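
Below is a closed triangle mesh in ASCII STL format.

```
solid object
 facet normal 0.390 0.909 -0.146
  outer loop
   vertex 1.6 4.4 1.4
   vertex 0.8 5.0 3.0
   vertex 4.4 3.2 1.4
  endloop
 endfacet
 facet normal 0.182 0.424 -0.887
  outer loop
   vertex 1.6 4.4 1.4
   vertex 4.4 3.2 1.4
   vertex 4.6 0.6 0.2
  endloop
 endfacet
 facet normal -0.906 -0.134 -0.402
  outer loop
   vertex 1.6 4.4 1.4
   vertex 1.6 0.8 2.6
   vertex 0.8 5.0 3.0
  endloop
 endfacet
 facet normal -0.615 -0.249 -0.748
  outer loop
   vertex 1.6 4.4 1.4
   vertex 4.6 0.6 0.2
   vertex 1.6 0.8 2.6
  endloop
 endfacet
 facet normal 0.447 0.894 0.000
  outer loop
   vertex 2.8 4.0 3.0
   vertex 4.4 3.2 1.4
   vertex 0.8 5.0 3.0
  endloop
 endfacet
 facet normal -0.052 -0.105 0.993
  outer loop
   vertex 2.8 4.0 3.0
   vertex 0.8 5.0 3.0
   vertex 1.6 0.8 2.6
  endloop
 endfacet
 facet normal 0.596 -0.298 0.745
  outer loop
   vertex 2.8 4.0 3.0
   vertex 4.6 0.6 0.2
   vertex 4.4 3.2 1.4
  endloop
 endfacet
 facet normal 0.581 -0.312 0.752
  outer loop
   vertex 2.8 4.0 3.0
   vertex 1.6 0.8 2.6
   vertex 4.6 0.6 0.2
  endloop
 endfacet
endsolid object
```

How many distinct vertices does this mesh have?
6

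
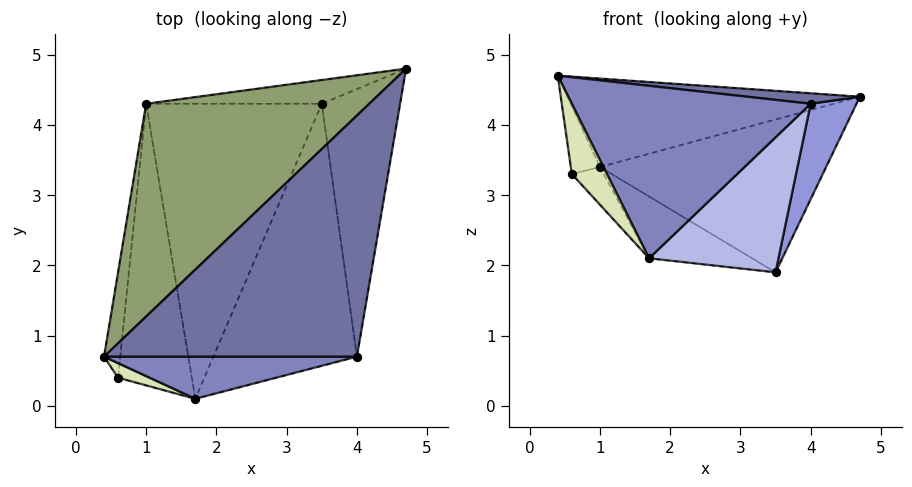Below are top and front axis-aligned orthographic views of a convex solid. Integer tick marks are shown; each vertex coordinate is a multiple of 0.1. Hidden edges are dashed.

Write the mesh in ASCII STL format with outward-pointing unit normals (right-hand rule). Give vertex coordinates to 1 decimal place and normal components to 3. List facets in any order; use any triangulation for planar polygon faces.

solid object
 facet normal 0.110 -0.043 0.993
  outer loop
   vertex 4.0 0.7 4.3
   vertex 4.7 4.8 4.4
   vertex 0.4 0.7 4.7
  endloop
 endfacet
 facet normal 0.026 -0.971 0.237
  outer loop
   vertex 4.0 0.7 4.3
   vertex 0.4 0.7 4.7
   vertex 1.7 0.1 2.1
  endloop
 endfacet
 facet normal 0.903 -0.144 -0.405
  outer loop
   vertex 4.0 0.7 4.3
   vertex 3.5 4.3 1.9
   vertex 4.7 4.8 4.4
  endloop
 endfacet
 facet normal 0.696 -0.329 -0.638
  outer loop
   vertex 4.0 0.7 4.3
   vertex 1.7 0.1 2.1
   vertex 3.5 4.3 1.9
  endloop
 endfacet
 facet normal -0.289 0.367 0.884
  outer loop
   vertex 1.0 4.3 3.4
   vertex 0.4 0.7 4.7
   vertex 4.7 4.8 4.4
  endloop
 endfacet
 facet normal -0.092 0.984 -0.153
  outer loop
   vertex 1.0 4.3 3.4
   vertex 4.7 4.8 4.4
   vertex 3.5 4.3 1.9
  endloop
 endfacet
 facet normal -0.506 0.177 -0.844
  outer loop
   vertex 1.0 4.3 3.4
   vertex 3.5 4.3 1.9
   vertex 1.7 0.1 2.1
  endloop
 endfacet
 facet normal -0.045 -0.978 0.203
  outer loop
   vertex 0.6 0.4 3.3
   vertex 1.7 0.1 2.1
   vertex 0.4 0.7 4.7
  endloop
 endfacet
 facet normal -0.981 0.105 -0.163
  outer loop
   vertex 0.6 0.4 3.3
   vertex 0.4 0.7 4.7
   vertex 1.0 4.3 3.4
  endloop
 endfacet
 facet normal -0.723 0.092 -0.685
  outer loop
   vertex 0.6 0.4 3.3
   vertex 1.0 4.3 3.4
   vertex 1.7 0.1 2.1
  endloop
 endfacet
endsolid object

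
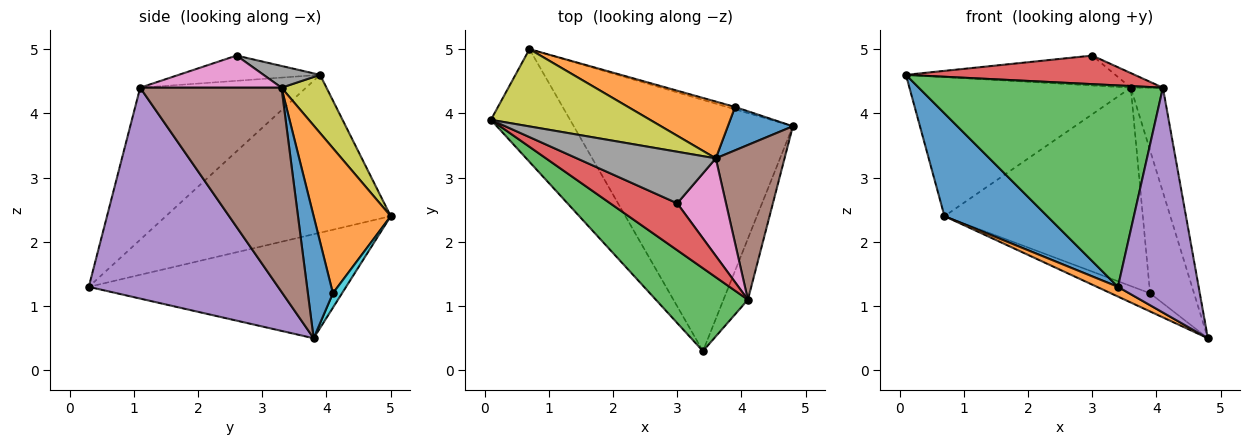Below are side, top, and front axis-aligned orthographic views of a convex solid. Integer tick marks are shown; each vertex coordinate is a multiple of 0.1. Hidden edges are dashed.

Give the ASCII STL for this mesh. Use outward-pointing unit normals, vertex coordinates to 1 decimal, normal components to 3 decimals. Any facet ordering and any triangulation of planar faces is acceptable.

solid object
 facet normal -0.828 -0.378 -0.415
  outer loop
   vertex 0.7 5.0 2.4
   vertex 3.4 0.3 1.3
   vertex 0.1 3.9 4.6
  endloop
 endfacet
 facet normal -0.429 -0.035 -0.903
  outer loop
   vertex 0.7 5.0 2.4
   vertex 4.8 3.8 0.5
   vertex 3.4 0.3 1.3
  endloop
 endfacet
 facet normal -0.532 -0.783 0.322
  outer loop
   vertex 4.1 1.1 4.4
   vertex 0.1 3.9 4.6
   vertex 3.4 0.3 1.3
  endloop
 endfacet
 facet normal -0.306 -0.496 0.813
  outer loop
   vertex 4.1 1.1 4.4
   vertex 3.0 2.6 4.9
   vertex 0.1 3.9 4.6
  endloop
 endfacet
 facet normal 0.915 -0.390 -0.106
  outer loop
   vertex 4.1 1.1 4.4
   vertex 3.4 0.3 1.3
   vertex 4.8 3.8 0.5
  endloop
 endfacet
 facet normal 0.926 0.211 0.312
  outer loop
   vertex 3.6 3.3 4.4
   vertex 4.1 1.1 4.4
   vertex 4.8 3.8 0.5
  endloop
 endfacet
 facet normal 0.546 0.124 0.829
  outer loop
   vertex 3.6 3.3 4.4
   vertex 3.0 2.6 4.9
   vertex 4.1 1.1 4.4
  endloop
 endfacet
 facet normal 0.134 0.497 0.857
  outer loop
   vertex 3.6 3.3 4.4
   vertex 0.1 3.9 4.6
   vertex 3.0 2.6 4.9
  endloop
 endfacet
 facet normal 0.175 0.861 0.478
  outer loop
   vertex 3.6 3.3 4.4
   vertex 0.7 5.0 2.4
   vertex 0.1 3.9 4.6
  endloop
 endfacet
 facet normal 0.225 0.966 -0.125
  outer loop
   vertex 3.9 4.1 1.2
   vertex 4.8 3.8 0.5
   vertex 0.7 5.0 2.4
  endloop
 endfacet
 facet normal 0.478 0.840 0.255
  outer loop
   vertex 3.9 4.1 1.2
   vertex 3.6 3.3 4.4
   vertex 4.8 3.8 0.5
  endloop
 endfacet
 facet normal 0.350 0.901 0.258
  outer loop
   vertex 3.9 4.1 1.2
   vertex 0.7 5.0 2.4
   vertex 3.6 3.3 4.4
  endloop
 endfacet
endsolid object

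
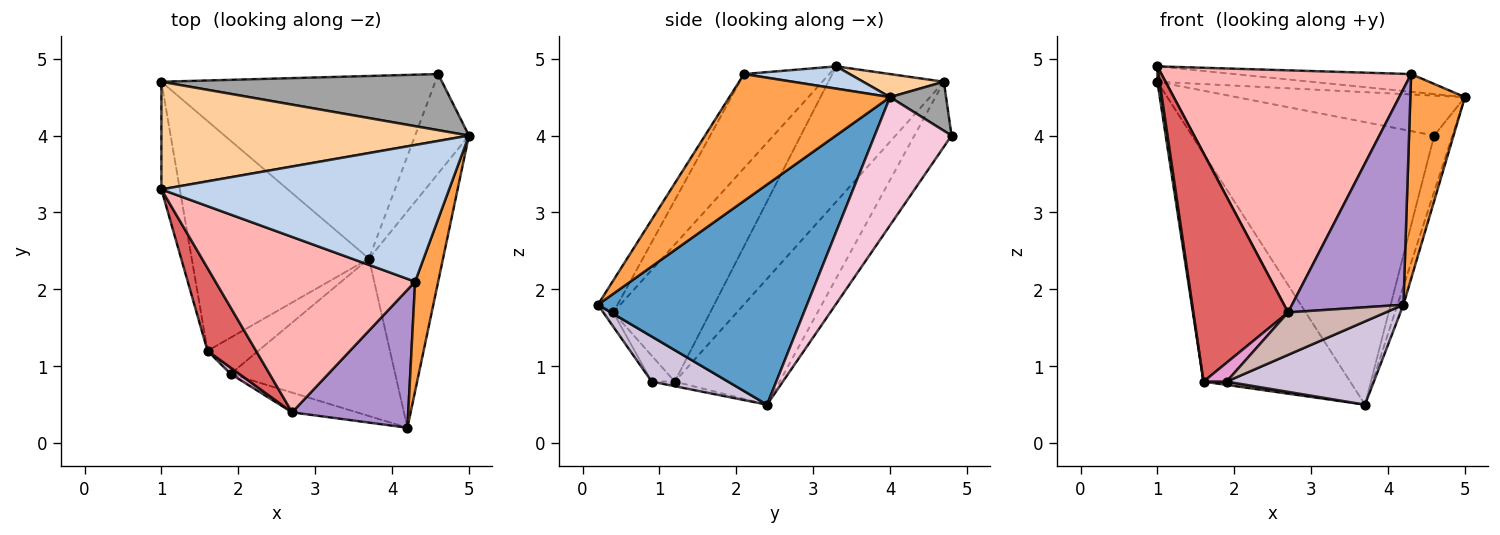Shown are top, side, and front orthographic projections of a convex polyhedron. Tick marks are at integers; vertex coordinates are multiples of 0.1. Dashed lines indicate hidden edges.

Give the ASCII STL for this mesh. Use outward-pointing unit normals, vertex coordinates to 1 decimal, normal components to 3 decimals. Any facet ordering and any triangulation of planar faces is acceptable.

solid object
 facet normal 0.947 0.027 -0.319
  outer loop
   vertex 3.7 2.4 0.5
   vertex 5.0 4.0 4.5
   vertex 4.2 0.2 1.8
  endloop
 endfacet
 facet normal 0.076 0.128 0.989
  outer loop
   vertex 4.3 2.1 4.8
   vertex 5.0 4.0 4.5
   vertex 1.0 3.3 4.9
  endloop
 endfacet
 facet normal 0.933 -0.317 0.170
  outer loop
   vertex 4.3 2.1 4.8
   vertex 4.2 0.2 1.8
   vertex 5.0 4.0 4.5
  endloop
 endfacet
 facet normal 0.074 0.141 0.987
  outer loop
   vertex 1.0 4.7 4.7
   vertex 1.0 3.3 4.9
   vertex 5.0 4.0 4.5
  endloop
 endfacet
 facet normal -0.991 -0.019 -0.135
  outer loop
   vertex 1.0 4.7 4.7
   vertex 1.6 1.2 0.8
   vertex 1.0 3.3 4.9
  endloop
 endfacet
 facet normal -0.450 0.629 -0.634
  outer loop
   vertex 1.0 4.7 4.7
   vertex 3.7 2.4 0.5
   vertex 1.6 1.2 0.8
  endloop
 endfacet
 facet normal -0.693 -0.677 0.245
  outer loop
   vertex 2.7 0.4 1.7
   vertex 1.0 3.3 4.9
   vertex 1.6 1.2 0.8
  endloop
 endfacet
 facet normal -0.267 -0.780 0.566
  outer loop
   vertex 2.7 0.4 1.7
   vertex 4.3 2.1 4.8
   vertex 1.0 3.3 4.9
  endloop
 endfacet
 facet normal -0.147 -0.833 0.533
  outer loop
   vertex 2.7 0.4 1.7
   vertex 4.2 0.2 1.8
   vertex 4.3 2.1 4.8
  endloop
 endfacet
 facet normal 0.235 -0.454 -0.859
  outer loop
   vertex 1.9 0.9 0.8
   vertex 3.7 2.4 0.5
   vertex 4.2 0.2 1.8
  endloop
 endfacet
 facet normal -0.090 -0.090 -0.992
  outer loop
   vertex 1.9 0.9 0.8
   vertex 1.6 1.2 0.8
   vertex 3.7 2.4 0.5
  endloop
 endfacet
 facet normal -0.092 -0.903 -0.420
  outer loop
   vertex 1.9 0.9 0.8
   vertex 4.2 0.2 1.8
   vertex 2.7 0.4 1.7
  endloop
 endfacet
 facet normal -0.688 -0.688 0.229
  outer loop
   vertex 1.9 0.9 0.8
   vertex 2.7 0.4 1.7
   vertex 1.6 1.2 0.8
  endloop
 endfacet
 facet normal 0.901 0.214 -0.378
  outer loop
   vertex 4.6 4.8 4.0
   vertex 5.0 4.0 4.5
   vertex 3.7 2.4 0.5
  endloop
 endfacet
 facet normal 0.141 0.574 0.806
  outer loop
   vertex 4.6 4.8 4.0
   vertex 1.0 4.7 4.7
   vertex 5.0 4.0 4.5
  endloop
 endfacet
 facet normal -0.128 0.833 -0.538
  outer loop
   vertex 4.6 4.8 4.0
   vertex 3.7 2.4 0.5
   vertex 1.0 4.7 4.7
  endloop
 endfacet
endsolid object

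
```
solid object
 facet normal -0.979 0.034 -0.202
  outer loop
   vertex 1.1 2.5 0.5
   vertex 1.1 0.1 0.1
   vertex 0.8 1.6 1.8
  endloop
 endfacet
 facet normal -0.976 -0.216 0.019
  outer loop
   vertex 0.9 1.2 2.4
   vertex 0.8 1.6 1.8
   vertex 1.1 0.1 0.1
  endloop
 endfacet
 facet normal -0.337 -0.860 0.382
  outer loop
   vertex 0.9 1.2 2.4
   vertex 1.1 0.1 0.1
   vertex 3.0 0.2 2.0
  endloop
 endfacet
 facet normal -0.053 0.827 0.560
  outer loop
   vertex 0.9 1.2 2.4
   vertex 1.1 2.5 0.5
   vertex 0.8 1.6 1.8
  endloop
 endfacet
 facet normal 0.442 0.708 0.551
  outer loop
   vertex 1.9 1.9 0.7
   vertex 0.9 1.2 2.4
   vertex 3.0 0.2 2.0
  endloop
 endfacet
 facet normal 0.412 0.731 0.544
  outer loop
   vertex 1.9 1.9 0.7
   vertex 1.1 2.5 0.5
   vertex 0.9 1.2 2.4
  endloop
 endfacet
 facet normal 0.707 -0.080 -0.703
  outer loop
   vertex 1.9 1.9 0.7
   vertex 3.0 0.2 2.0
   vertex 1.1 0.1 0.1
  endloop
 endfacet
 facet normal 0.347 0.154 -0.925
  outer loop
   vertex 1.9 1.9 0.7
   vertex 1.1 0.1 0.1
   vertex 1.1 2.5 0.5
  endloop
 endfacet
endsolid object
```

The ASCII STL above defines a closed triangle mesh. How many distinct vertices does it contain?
6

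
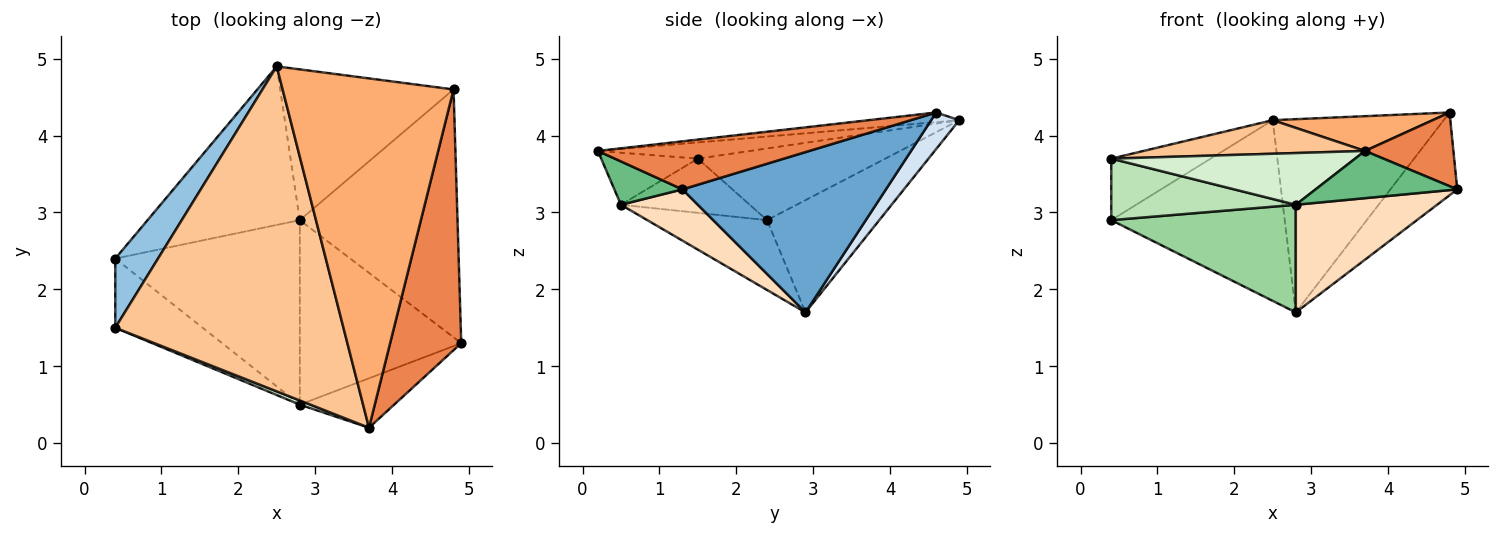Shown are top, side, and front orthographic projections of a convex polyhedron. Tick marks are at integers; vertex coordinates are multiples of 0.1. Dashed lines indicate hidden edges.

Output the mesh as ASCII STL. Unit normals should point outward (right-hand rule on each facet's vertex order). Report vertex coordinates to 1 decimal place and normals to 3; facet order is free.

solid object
 facet normal 0.694 0.228 -0.683
  outer loop
   vertex 2.8 2.9 1.7
   vertex 4.8 4.6 4.3
   vertex 4.9 1.3 3.3
  endloop
 endfacet
 facet normal -0.782 0.414 0.466
  outer loop
   vertex 2.5 4.9 4.2
   vertex 0.4 2.4 2.9
   vertex 0.4 1.5 3.7
  endloop
 endfacet
 facet normal -0.437 0.676 -0.593
  outer loop
   vertex 2.5 4.9 4.2
   vertex 2.8 2.9 1.7
   vertex 0.4 2.4 2.9
  endloop
 endfacet
 facet normal 0.129 0.782 -0.610
  outer loop
   vertex 2.5 4.9 4.2
   vertex 4.8 4.6 4.3
   vertex 2.8 2.9 1.7
  endloop
 endfacet
 facet normal 0.545 -0.228 0.807
  outer loop
   vertex 3.7 0.2 3.8
   vertex 4.9 1.3 3.3
   vertex 4.8 4.6 4.3
  endloop
 endfacet
 facet normal -0.056 -0.099 0.994
  outer loop
   vertex 3.7 0.2 3.8
   vertex 4.8 4.6 4.3
   vertex 2.5 4.9 4.2
  endloop
 endfacet
 facet normal -0.070 -0.102 0.992
  outer loop
   vertex 3.7 0.2 3.8
   vertex 2.5 4.9 4.2
   vertex 0.4 1.5 3.7
  endloop
 endfacet
 facet normal 0.264 -0.486 -0.833
  outer loop
   vertex 2.8 0.5 3.1
   vertex 2.8 2.9 1.7
   vertex 4.9 1.3 3.3
  endloop
 endfacet
 facet normal 0.315 -0.656 -0.686
  outer loop
   vertex 2.8 0.5 3.1
   vertex 4.9 1.3 3.3
   vertex 3.7 0.2 3.8
  endloop
 endfacet
 facet normal -0.311 -0.479 -0.821
  outer loop
   vertex 2.8 0.5 3.1
   vertex 0.4 2.4 2.9
   vertex 2.8 2.9 1.7
  endloop
 endfacet
 facet normal -0.421 -0.603 -0.678
  outer loop
   vertex 2.8 0.5 3.1
   vertex 0.4 1.5 3.7
   vertex 0.4 2.4 2.9
  endloop
 endfacet
 facet normal -0.367 -0.927 0.075
  outer loop
   vertex 2.8 0.5 3.1
   vertex 3.7 0.2 3.8
   vertex 0.4 1.5 3.7
  endloop
 endfacet
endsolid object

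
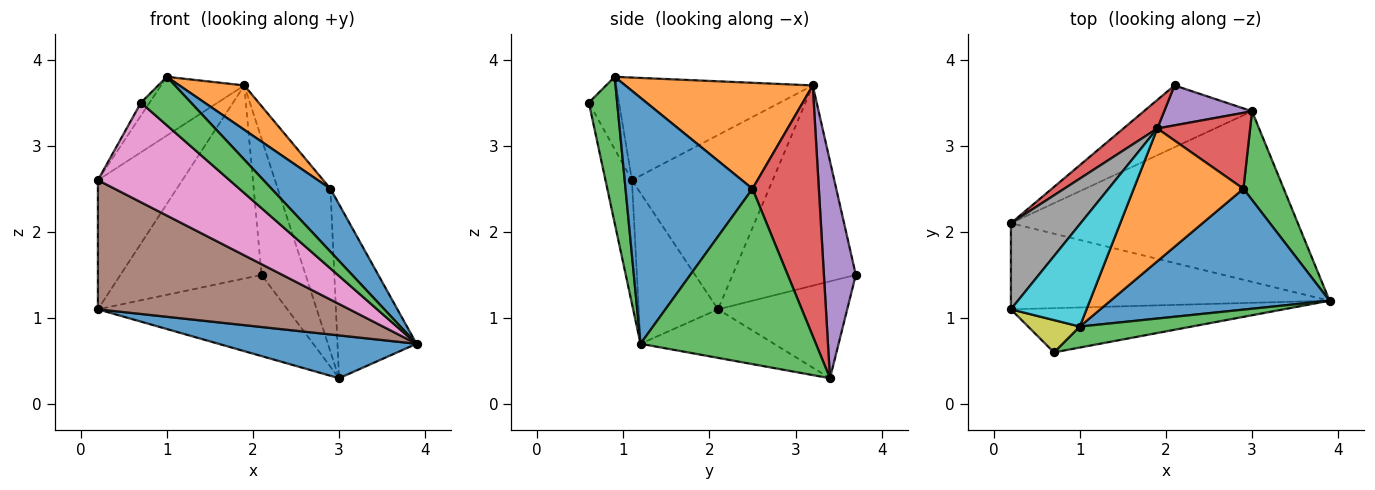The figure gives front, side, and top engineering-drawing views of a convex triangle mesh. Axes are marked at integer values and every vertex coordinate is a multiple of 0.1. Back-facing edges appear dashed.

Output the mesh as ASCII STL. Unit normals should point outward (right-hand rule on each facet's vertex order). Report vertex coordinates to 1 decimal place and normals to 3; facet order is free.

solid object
 facet normal -0.162 -0.240 -0.957
  outer loop
   vertex 3.0 3.4 0.3
   vertex 3.9 1.2 0.7
   vertex 0.2 2.1 1.1
  endloop
 endfacet
 facet normal -0.477 0.699 -0.532
  outer loop
   vertex 3.0 3.4 0.3
   vertex 0.2 2.1 1.1
   vertex 2.1 3.7 1.5
  endloop
 endfacet
 facet normal 0.461 -0.814 0.353
  outer loop
   vertex 0.7 0.6 3.5
   vertex 3.9 1.2 0.7
   vertex 1.0 0.9 3.8
  endloop
 endfacet
 facet normal -0.654 0.749 0.111
  outer loop
   vertex 1.9 3.2 3.7
   vertex 2.1 3.7 1.5
   vertex 0.2 2.1 1.1
  endloop
 endfacet
 facet normal 0.571 0.788 0.231
  outer loop
   vertex 1.9 3.2 3.7
   vertex 3.0 3.4 0.3
   vertex 2.1 3.7 1.5
  endloop
 endfacet
 facet normal -0.254 -0.805 -0.537
  outer loop
   vertex 0.2 1.1 2.6
   vertex 0.2 2.1 1.1
   vertex 3.9 1.2 0.7
  endloop
 endfacet
 facet normal -0.181 -0.899 -0.399
  outer loop
   vertex 0.2 1.1 2.6
   vertex 3.9 1.2 0.7
   vertex 0.7 0.6 3.5
  endloop
 endfacet
 facet normal -0.811 0.487 0.324
  outer loop
   vertex 0.2 1.1 2.6
   vertex 1.9 3.2 3.7
   vertex 0.2 2.1 1.1
  endloop
 endfacet
 facet normal -0.793 0.226 0.566
  outer loop
   vertex 0.2 1.1 2.6
   vertex 0.7 0.6 3.5
   vertex 1.0 0.9 3.8
  endloop
 endfacet
 facet normal -0.762 0.323 0.562
  outer loop
   vertex 0.2 1.1 2.6
   vertex 1.0 0.9 3.8
   vertex 1.9 3.2 3.7
  endloop
 endfacet
 facet normal 0.706 -0.327 0.628
  outer loop
   vertex 2.9 2.5 2.5
   vertex 1.0 0.9 3.8
   vertex 3.9 1.2 0.7
  endloop
 endfacet
 facet normal 0.675 -0.234 0.699
  outer loop
   vertex 2.9 2.5 2.5
   vertex 1.9 3.2 3.7
   vertex 1.0 0.9 3.8
  endloop
 endfacet
 facet normal 0.892 0.402 0.205
  outer loop
   vertex 2.9 2.5 2.5
   vertex 3.9 1.2 0.7
   vertex 3.0 3.4 0.3
  endloop
 endfacet
 facet normal 0.752 0.597 0.278
  outer loop
   vertex 2.9 2.5 2.5
   vertex 3.0 3.4 0.3
   vertex 1.9 3.2 3.7
  endloop
 endfacet
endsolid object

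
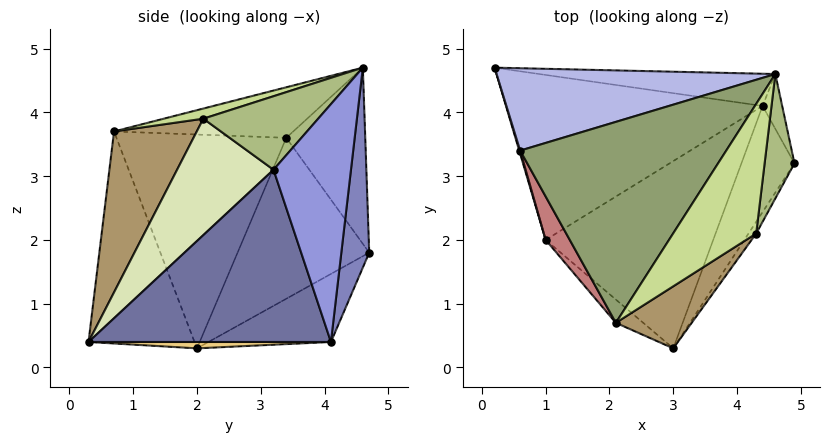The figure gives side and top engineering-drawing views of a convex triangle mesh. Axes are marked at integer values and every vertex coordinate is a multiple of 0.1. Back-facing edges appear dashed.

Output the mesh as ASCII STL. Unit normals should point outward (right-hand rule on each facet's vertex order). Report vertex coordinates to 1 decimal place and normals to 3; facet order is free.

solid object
 facet normal 0.901 -0.332 -0.278
  outer loop
   vertex 4.4 4.1 0.4
   vertex 4.9 3.2 3.1
   vertex 3.0 0.3 0.4
  endloop
 endfacet
 facet normal 0.101 0.988 -0.120
  outer loop
   vertex 4.4 4.1 0.4
   vertex 0.2 4.7 1.8
   vertex 4.6 4.6 4.7
  endloop
 endfacet
 facet normal 0.953 0.294 -0.078
  outer loop
   vertex 4.4 4.1 0.4
   vertex 4.6 4.6 4.7
   vertex 4.9 3.2 3.1
  endloop
 endfacet
 facet normal -0.377 0.709 0.596
  outer loop
   vertex 0.6 3.4 3.6
   vertex 4.6 4.6 4.7
   vertex 0.2 4.7 1.8
  endloop
 endfacet
 facet normal -0.237 -0.096 0.967
  outer loop
   vertex 0.6 3.4 3.6
   vertex 2.1 0.7 3.7
   vertex 4.6 4.6 4.7
  endloop
 endfacet
 facet normal 0.903 -0.226 0.367
  outer loop
   vertex 4.3 2.1 3.9
   vertex 4.9 3.2 3.1
   vertex 4.6 4.6 4.7
  endloop
 endfacet
 facet normal 0.115 -0.315 0.942
  outer loop
   vertex 4.3 2.1 3.9
   vertex 4.6 4.6 4.7
   vertex 2.1 0.7 3.7
  endloop
 endfacet
 facet normal 0.859 -0.510 -0.057
  outer loop
   vertex 4.3 2.1 3.9
   vertex 3.0 0.3 0.4
   vertex 4.9 3.2 3.1
  endloop
 endfacet
 facet normal 0.506 -0.829 0.238
  outer loop
   vertex 4.3 2.1 3.9
   vertex 2.1 0.7 3.7
   vertex 3.0 0.3 0.4
  endloop
 endfacet
 facet normal -0.233 0.419 -0.878
  outer loop
   vertex 1.0 2.0 0.3
   vertex 0.2 4.7 1.8
   vertex 4.4 4.1 0.4
  endloop
 endfacet
 facet normal 0.038 -0.014 -0.999
  outer loop
   vertex 1.0 2.0 0.3
   vertex 4.4 4.1 0.4
   vertex 3.0 0.3 0.4
  endloop
 endfacet
 facet normal -0.643 -0.761 -0.083
  outer loop
   vertex 1.0 2.0 0.3
   vertex 3.0 0.3 0.4
   vertex 2.1 0.7 3.7
  endloop
 endfacet
 facet normal -0.958 -0.287 0.006
  outer loop
   vertex 1.0 2.0 0.3
   vertex 0.6 3.4 3.6
   vertex 0.2 4.7 1.8
  endloop
 endfacet
 facet normal -0.871 -0.481 0.098
  outer loop
   vertex 1.0 2.0 0.3
   vertex 2.1 0.7 3.7
   vertex 0.6 3.4 3.6
  endloop
 endfacet
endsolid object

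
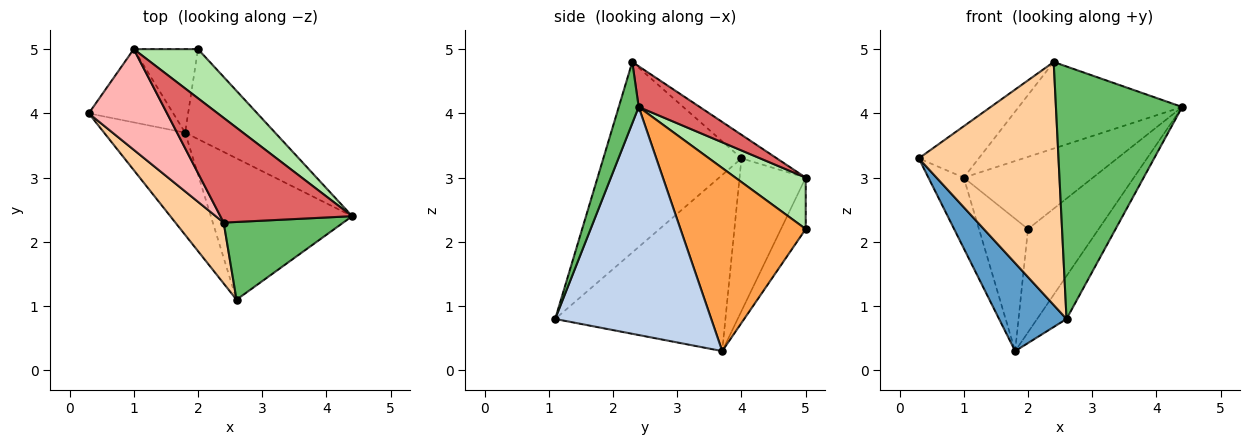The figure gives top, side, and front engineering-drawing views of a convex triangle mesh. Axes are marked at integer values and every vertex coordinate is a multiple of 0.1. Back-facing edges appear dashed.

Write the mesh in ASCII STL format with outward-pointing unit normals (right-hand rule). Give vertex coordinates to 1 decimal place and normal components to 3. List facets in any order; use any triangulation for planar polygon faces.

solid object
 facet normal -0.855 -0.339 -0.393
  outer loop
   vertex 1.8 3.7 0.3
   vertex 2.6 1.1 0.8
   vertex 0.3 4.0 3.3
  endloop
 endfacet
 facet normal 0.839 0.158 -0.520
  outer loop
   vertex 1.8 3.7 0.3
   vertex 4.4 2.4 4.1
   vertex 2.6 1.1 0.8
  endloop
 endfacet
 facet normal 0.801 0.452 -0.393
  outer loop
   vertex 2.0 5.0 2.2
   vertex 4.4 2.4 4.1
   vertex 1.8 3.7 0.3
  endloop
 endfacet
 facet normal -0.692 -0.700 0.175
  outer loop
   vertex 2.4 2.3 4.8
   vertex 0.3 4.0 3.3
   vertex 2.6 1.1 0.8
  endloop
 endfacet
 facet normal 0.149 -0.945 0.291
  outer loop
   vertex 2.4 2.3 4.8
   vertex 2.6 1.1 0.8
   vertex 4.4 2.4 4.1
  endloop
 endfacet
 facet normal 0.410 0.754 0.513
  outer loop
   vertex 1.0 5.0 3.0
   vertex 4.4 2.4 4.1
   vertex 2.0 5.0 2.2
  endloop
 endfacet
 facet normal 0.231 0.620 0.750
  outer loop
   vertex 1.0 5.0 3.0
   vertex 2.4 2.3 4.8
   vertex 4.4 2.4 4.1
  endloop
 endfacet
 facet normal -0.259 0.439 0.860
  outer loop
   vertex 1.0 5.0 3.0
   vertex 0.3 4.0 3.3
   vertex 2.4 2.3 4.8
  endloop
 endfacet
 facet normal -0.793 0.423 -0.439
  outer loop
   vertex 1.0 5.0 3.0
   vertex 1.8 3.7 0.3
   vertex 0.3 4.0 3.3
  endloop
 endfacet
 facet normal -0.393 0.778 -0.491
  outer loop
   vertex 1.0 5.0 3.0
   vertex 2.0 5.0 2.2
   vertex 1.8 3.7 0.3
  endloop
 endfacet
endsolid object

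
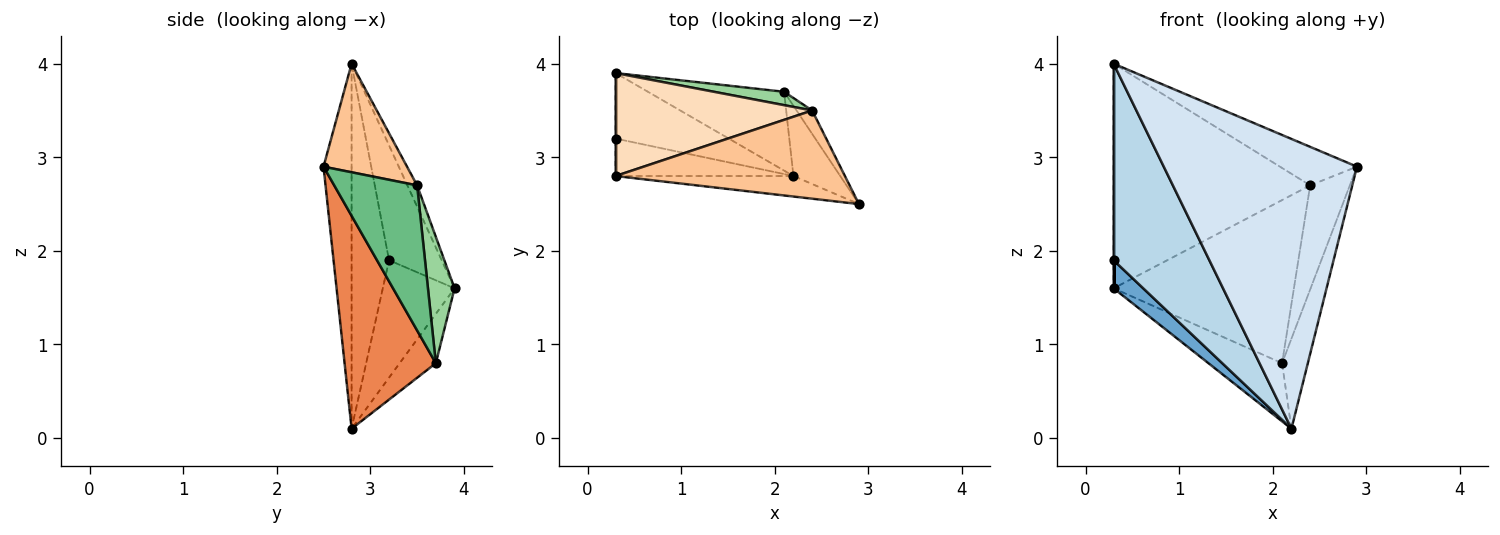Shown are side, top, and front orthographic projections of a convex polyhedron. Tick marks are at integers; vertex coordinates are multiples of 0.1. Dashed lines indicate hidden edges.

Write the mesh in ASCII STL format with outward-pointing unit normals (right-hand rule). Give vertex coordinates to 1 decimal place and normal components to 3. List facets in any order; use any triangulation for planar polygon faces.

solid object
 facet normal -0.690 -0.285 -0.665
  outer loop
   vertex 2.2 2.8 0.1
   vertex 0.3 3.2 1.9
   vertex 0.3 3.9 1.6
  endloop
 endfacet
 facet normal -1.000 0.000 0.000
  outer loop
   vertex 0.3 2.8 4.0
   vertex 0.3 3.9 1.6
   vertex 0.3 3.2 1.9
  endloop
 endfacet
 facet normal -0.359 -0.917 -0.175
  outer loop
   vertex 0.3 2.8 4.0
   vertex 0.3 3.2 1.9
   vertex 2.2 2.8 0.1
  endloop
 endfacet
 facet normal -0.143 -0.987 -0.070
  outer loop
   vertex 0.3 2.8 4.0
   vertex 2.2 2.8 0.1
   vertex 2.9 2.5 2.9
  endloop
 endfacet
 facet normal 0.942 0.266 -0.207
  outer loop
   vertex 2.1 3.7 0.8
   vertex 2.9 2.5 2.9
   vertex 2.2 2.8 0.1
  endloop
 endfacet
 facet normal -0.280 0.570 -0.773
  outer loop
   vertex 2.1 3.7 0.8
   vertex 2.2 2.8 0.1
   vertex 0.3 3.9 1.6
  endloop
 endfacet
 facet normal 0.398 0.367 0.841
  outer loop
   vertex 2.4 3.5 2.7
   vertex 0.3 2.8 4.0
   vertex 2.9 2.5 2.9
  endloop
 endfacet
 facet normal -0.045 0.908 0.416
  outer loop
   vertex 2.4 3.5 2.7
   vertex 0.3 3.9 1.6
   vertex 0.3 2.8 4.0
  endloop
 endfacet
 facet normal 0.898 0.430 -0.097
  outer loop
   vertex 2.4 3.5 2.7
   vertex 2.9 2.5 2.9
   vertex 2.1 3.7 0.8
  endloop
 endfacet
 facet normal 0.145 0.986 0.081
  outer loop
   vertex 2.4 3.5 2.7
   vertex 2.1 3.7 0.8
   vertex 0.3 3.9 1.6
  endloop
 endfacet
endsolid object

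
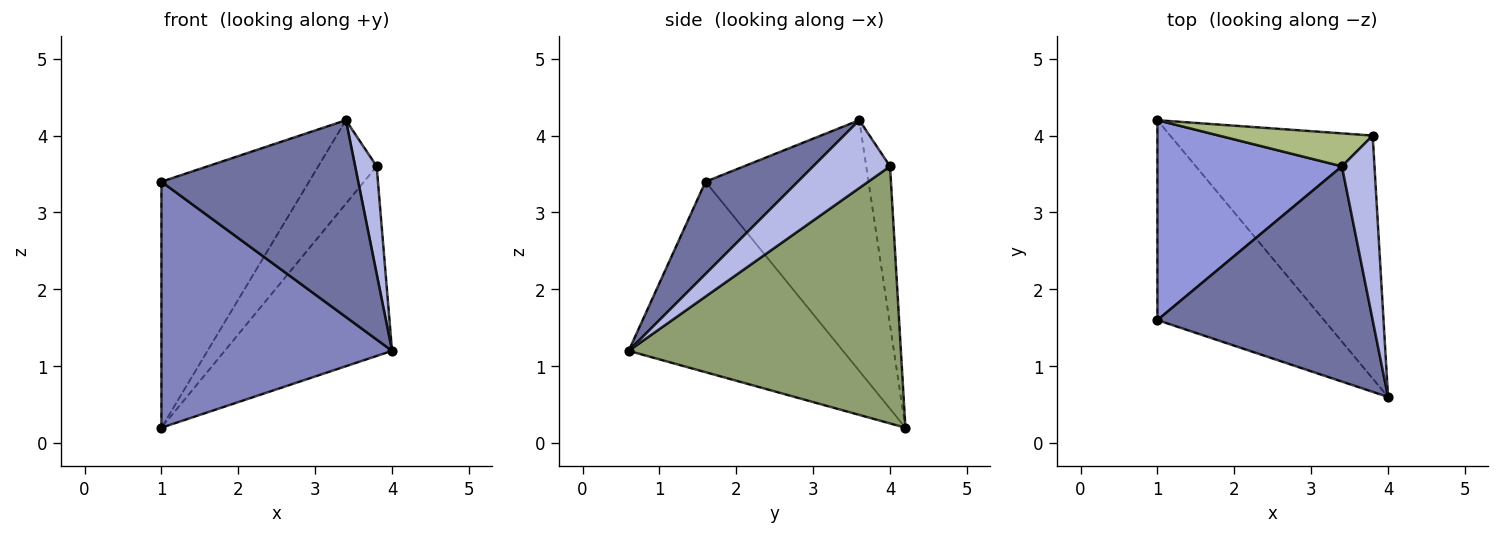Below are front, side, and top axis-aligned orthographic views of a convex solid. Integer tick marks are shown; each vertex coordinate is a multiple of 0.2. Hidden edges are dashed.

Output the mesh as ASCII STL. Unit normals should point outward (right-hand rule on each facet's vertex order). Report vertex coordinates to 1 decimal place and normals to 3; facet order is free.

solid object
 facet normal 0.302 -0.643 0.704
  outer loop
   vertex 3.4 3.6 4.2
   vertex 1.0 1.6 3.4
   vertex 4.0 0.6 1.2
  endloop
 endfacet
 facet normal -0.585 -0.630 -0.511
  outer loop
   vertex 1.0 4.2 0.2
   vertex 4.0 0.6 1.2
   vertex 1.0 1.6 3.4
  endloop
 endfacet
 facet normal -0.651 0.589 0.479
  outer loop
   vertex 1.0 4.2 0.2
   vertex 1.0 1.6 3.4
   vertex 3.4 3.6 4.2
  endloop
 endfacet
 facet normal 0.874 -0.245 0.420
  outer loop
   vertex 3.8 4.0 3.6
   vertex 3.4 3.6 4.2
   vertex 4.0 0.6 1.2
  endloop
 endfacet
 facet normal 0.708 0.435 -0.557
  outer loop
   vertex 3.8 4.0 3.6
   vertex 4.0 0.6 1.2
   vertex 1.0 4.2 0.2
  endloop
 endfacet
 facet normal -0.355 0.870 0.343
  outer loop
   vertex 3.8 4.0 3.6
   vertex 1.0 4.2 0.2
   vertex 3.4 3.6 4.2
  endloop
 endfacet
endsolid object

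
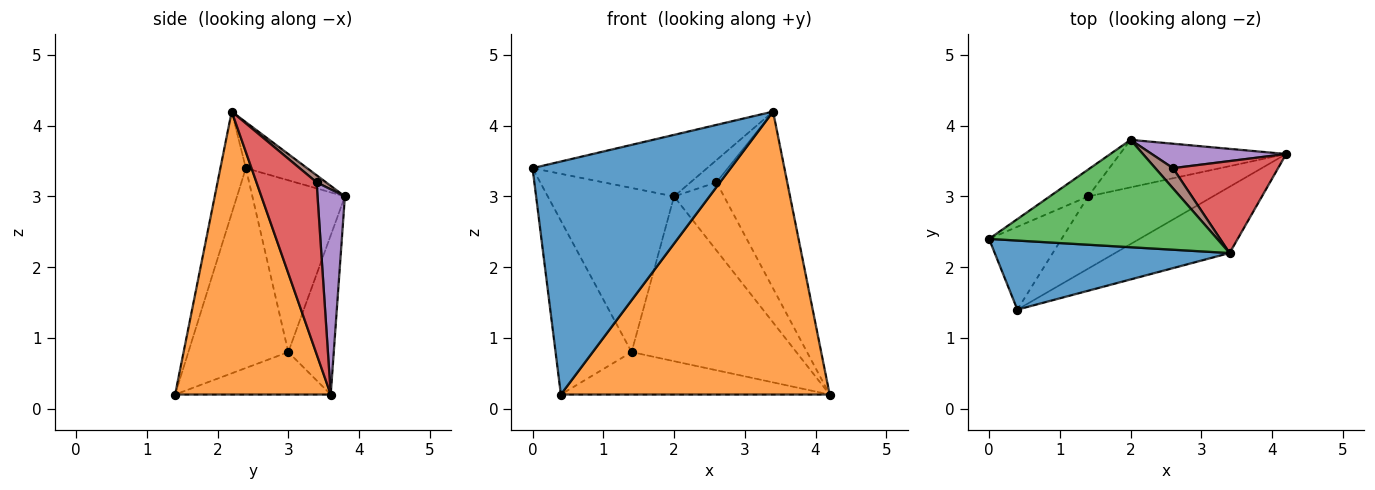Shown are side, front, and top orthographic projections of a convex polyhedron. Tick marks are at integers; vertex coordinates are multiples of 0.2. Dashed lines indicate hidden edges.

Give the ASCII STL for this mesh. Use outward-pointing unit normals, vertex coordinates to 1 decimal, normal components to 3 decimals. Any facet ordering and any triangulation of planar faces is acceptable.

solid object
 facet normal -0.122 -0.952 0.282
  outer loop
   vertex 0.4 1.4 0.2
   vertex 3.4 2.2 4.2
   vertex 0.0 2.4 3.4
  endloop
 endfacet
 facet normal 0.491 -0.848 -0.199
  outer loop
   vertex 0.4 1.4 0.2
   vertex 4.2 3.6 0.2
   vertex 3.4 2.2 4.2
  endloop
 endfacet
 facet normal -0.172 0.490 0.854
  outer loop
   vertex 2.0 3.8 3.0
   vertex 0.0 2.4 3.4
   vertex 3.4 2.2 4.2
  endloop
 endfacet
 facet normal 0.602 0.708 0.368
  outer loop
   vertex 2.6 3.4 3.2
   vertex 3.4 2.2 4.2
   vertex 4.2 3.6 0.2
  endloop
 endfacet
 facet normal 0.458 0.837 0.300
  outer loop
   vertex 2.6 3.4 3.2
   vertex 4.2 3.6 0.2
   vertex 2.0 3.8 3.0
  endloop
 endfacet
 facet normal 0.260 0.715 0.650
  outer loop
   vertex 2.6 3.4 3.2
   vertex 2.0 3.8 3.0
   vertex 3.4 2.2 4.2
  endloop
 endfacet
 facet normal -0.281 0.486 -0.827
  outer loop
   vertex 1.4 3.0 0.8
   vertex 4.2 3.6 0.2
   vertex 0.4 1.4 0.2
  endloop
 endfacet
 facet normal -0.256 0.929 -0.268
  outer loop
   vertex 1.4 3.0 0.8
   vertex 2.0 3.8 3.0
   vertex 4.2 3.6 0.2
  endloop
 endfacet
 facet normal -0.765 0.582 -0.277
  outer loop
   vertex 1.4 3.0 0.8
   vertex 0.4 1.4 0.2
   vertex 0.0 2.4 3.4
  endloop
 endfacet
 facet normal -0.586 0.800 -0.131
  outer loop
   vertex 1.4 3.0 0.8
   vertex 0.0 2.4 3.4
   vertex 2.0 3.8 3.0
  endloop
 endfacet
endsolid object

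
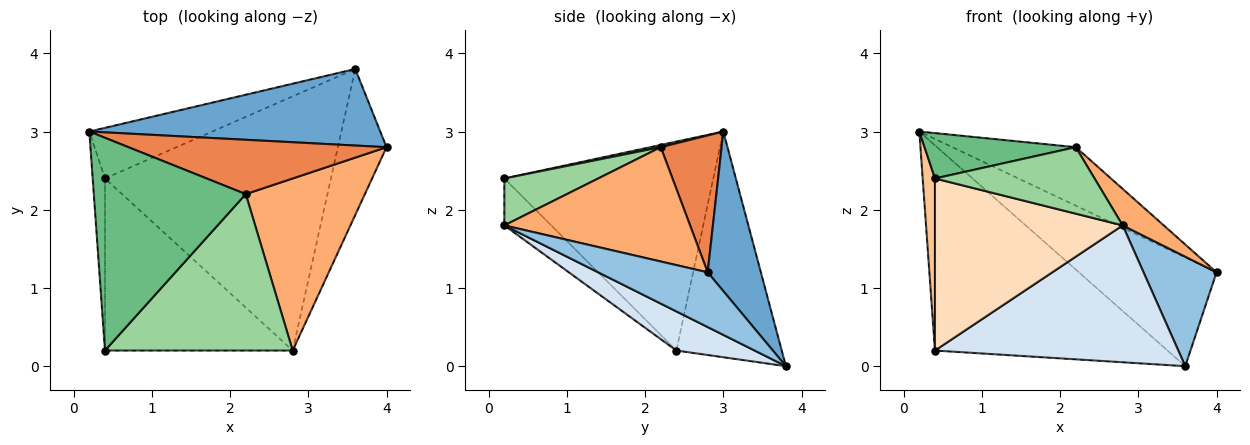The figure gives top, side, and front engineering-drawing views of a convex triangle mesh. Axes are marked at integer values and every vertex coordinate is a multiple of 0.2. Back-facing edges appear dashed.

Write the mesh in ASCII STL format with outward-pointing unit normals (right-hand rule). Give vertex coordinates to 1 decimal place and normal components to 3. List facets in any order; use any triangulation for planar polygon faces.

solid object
 facet normal 0.301 0.780 0.549
  outer loop
   vertex 3.6 3.8 0.0
   vertex 0.2 3.0 3.0
   vertex 4.0 2.8 1.2
  endloop
 endfacet
 facet normal 0.669 -0.446 -0.595
  outer loop
   vertex 3.6 3.8 0.0
   vertex 4.0 2.8 1.2
   vertex 2.8 0.2 1.8
  endloop
 endfacet
 facet normal -0.403 0.889 -0.219
  outer loop
   vertex 0.4 2.4 0.2
   vertex 0.2 3.0 3.0
   vertex 3.6 3.8 0.0
  endloop
 endfacet
 facet normal 0.151 -0.469 -0.870
  outer loop
   vertex 0.4 2.4 0.2
   vertex 3.6 3.8 0.0
   vertex 2.8 0.2 1.8
  endloop
 endfacet
 facet normal 0.340 0.689 0.640
  outer loop
   vertex 2.2 2.2 2.8
   vertex 4.0 2.8 1.2
   vertex 0.2 3.0 3.0
  endloop
 endfacet
 facet normal 0.684 -0.151 0.713
  outer loop
   vertex 2.2 2.2 2.8
   vertex 2.8 0.2 1.8
   vertex 4.0 2.8 1.2
  endloop
 endfacet
 facet normal -0.997 -0.059 -0.059
  outer loop
   vertex 0.4 0.2 2.4
   vertex 0.2 3.0 3.0
   vertex 0.4 2.4 0.2
  endloop
 endfacet
 facet normal -0.174 -0.696 -0.696
  outer loop
   vertex 0.4 0.2 2.4
   vertex 0.4 2.4 0.2
   vertex 2.8 0.2 1.8
  endloop
 endfacet
 facet normal 0.014 -0.209 0.978
  outer loop
   vertex 0.4 0.2 2.4
   vertex 2.2 2.2 2.8
   vertex 0.2 3.0 3.0
  endloop
 endfacet
 facet normal 0.224 -0.381 0.897
  outer loop
   vertex 0.4 0.2 2.4
   vertex 2.8 0.2 1.8
   vertex 2.2 2.2 2.8
  endloop
 endfacet
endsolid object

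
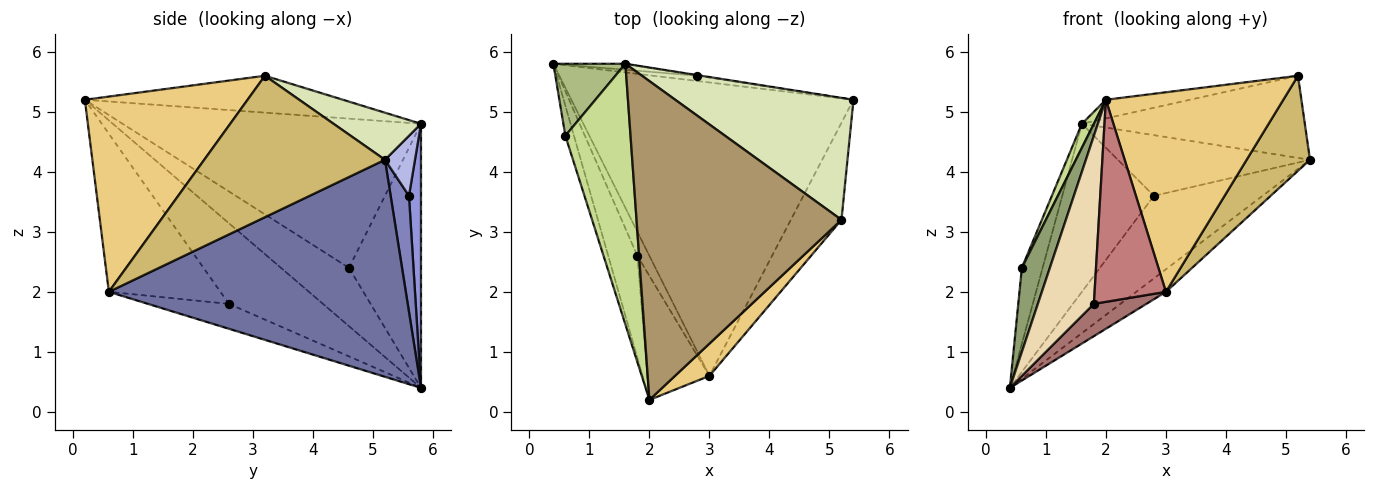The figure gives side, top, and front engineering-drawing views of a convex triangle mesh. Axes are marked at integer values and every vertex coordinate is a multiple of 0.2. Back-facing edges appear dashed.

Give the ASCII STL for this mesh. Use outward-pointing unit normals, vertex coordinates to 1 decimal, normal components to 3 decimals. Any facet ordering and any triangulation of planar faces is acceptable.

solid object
 facet normal 0.609 0.061 -0.791
  outer loop
   vertex 3.0 0.6 2.0
   vertex 0.4 5.8 0.4
   vertex 5.4 5.2 4.2
  endloop
 endfacet
 facet normal 0.166 0.984 -0.063
  outer loop
   vertex 2.8 5.6 3.6
   vertex 5.4 5.2 4.2
   vertex 0.4 5.8 0.4
  endloop
 endfacet
 facet normal 0.130 0.991 -0.035
  outer loop
   vertex 2.8 5.6 3.6
   vertex 0.4 5.8 0.4
   vertex 1.6 5.8 4.8
  endloop
 endfacet
 facet normal 0.154 0.988 -0.010
  outer loop
   vertex 2.8 5.6 3.6
   vertex 1.6 5.8 4.8
   vertex 5.4 5.2 4.2
  endloop
 endfacet
 facet normal -0.916 -0.377 -0.135
  outer loop
   vertex 0.6 4.6 2.4
   vertex 0.4 5.8 0.4
   vertex 2.0 0.2 5.2
  endloop
 endfacet
 facet normal -0.930 0.268 0.254
  outer loop
   vertex 0.6 4.6 2.4
   vertex 1.6 5.8 4.8
   vertex 0.4 5.8 0.4
  endloop
 endfacet
 facet normal -0.916 -0.037 0.400
  outer loop
   vertex 0.6 4.6 2.4
   vertex 2.0 0.2 5.2
   vertex 1.6 5.8 4.8
  endloop
 endfacet
 facet normal 0.214 0.546 0.810
  outer loop
   vertex 5.2 3.2 5.6
   vertex 5.4 5.2 4.2
   vertex 1.6 5.8 4.8
  endloop
 endfacet
 facet normal -0.177 0.058 0.983
  outer loop
   vertex 5.2 3.2 5.6
   vertex 1.6 5.8 4.8
   vertex 2.0 0.2 5.2
  endloop
 endfacet
 facet normal 0.894 -0.313 -0.320
  outer loop
   vertex 5.2 3.2 5.6
   vertex 3.0 0.6 2.0
   vertex 5.4 5.2 4.2
  endloop
 endfacet
 facet normal 0.671 -0.732 0.118
  outer loop
   vertex 5.2 3.2 5.6
   vertex 2.0 0.2 5.2
   vertex 3.0 0.6 2.0
  endloop
 endfacet
 facet normal -0.820 -0.489 -0.297
  outer loop
   vertex 1.8 2.6 1.8
   vertex 2.0 0.2 5.2
   vertex 0.4 5.8 0.4
  endloop
 endfacet
 facet normal -0.778 -0.504 -0.375
  outer loop
   vertex 1.8 2.6 1.8
   vertex 0.4 5.8 0.4
   vertex 3.0 0.6 2.0
  endloop
 endfacet
 facet normal -0.800 -0.511 -0.314
  outer loop
   vertex 1.8 2.6 1.8
   vertex 3.0 0.6 2.0
   vertex 2.0 0.2 5.2
  endloop
 endfacet
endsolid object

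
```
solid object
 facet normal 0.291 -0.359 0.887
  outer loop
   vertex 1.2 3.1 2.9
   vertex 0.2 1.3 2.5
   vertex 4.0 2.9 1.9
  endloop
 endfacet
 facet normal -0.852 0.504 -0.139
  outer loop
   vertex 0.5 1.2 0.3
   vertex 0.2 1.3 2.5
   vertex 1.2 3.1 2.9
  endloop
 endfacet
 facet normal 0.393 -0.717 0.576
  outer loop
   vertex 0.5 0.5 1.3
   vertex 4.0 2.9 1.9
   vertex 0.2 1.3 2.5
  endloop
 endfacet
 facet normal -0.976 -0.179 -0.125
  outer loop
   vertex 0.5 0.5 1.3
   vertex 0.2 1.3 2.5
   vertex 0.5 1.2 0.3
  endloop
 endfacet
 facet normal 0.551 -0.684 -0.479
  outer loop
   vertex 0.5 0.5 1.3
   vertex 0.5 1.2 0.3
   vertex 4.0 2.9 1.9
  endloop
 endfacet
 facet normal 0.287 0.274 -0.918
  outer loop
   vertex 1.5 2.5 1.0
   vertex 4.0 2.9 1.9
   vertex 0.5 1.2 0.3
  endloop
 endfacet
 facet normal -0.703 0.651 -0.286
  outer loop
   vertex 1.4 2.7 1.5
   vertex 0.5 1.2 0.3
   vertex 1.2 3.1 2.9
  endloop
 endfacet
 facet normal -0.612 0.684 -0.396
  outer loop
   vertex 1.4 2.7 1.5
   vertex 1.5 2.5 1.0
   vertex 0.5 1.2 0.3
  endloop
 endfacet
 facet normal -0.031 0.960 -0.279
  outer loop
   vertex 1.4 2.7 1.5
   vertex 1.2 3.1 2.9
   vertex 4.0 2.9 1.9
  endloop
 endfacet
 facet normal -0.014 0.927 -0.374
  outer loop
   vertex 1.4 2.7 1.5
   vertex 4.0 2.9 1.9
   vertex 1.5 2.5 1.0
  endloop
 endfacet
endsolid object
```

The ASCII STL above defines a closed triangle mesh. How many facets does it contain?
10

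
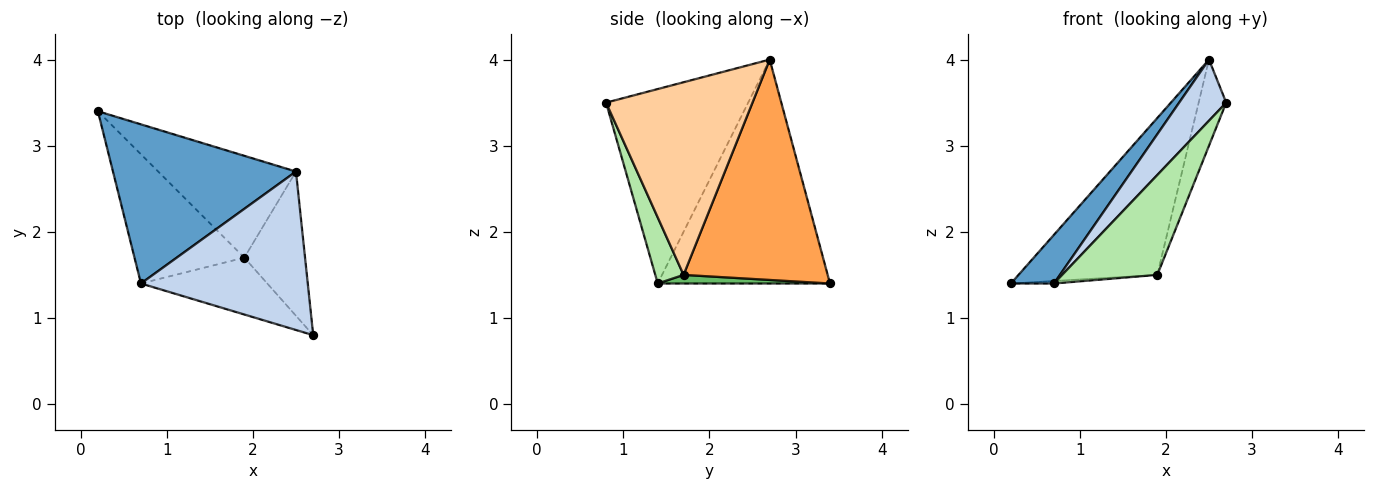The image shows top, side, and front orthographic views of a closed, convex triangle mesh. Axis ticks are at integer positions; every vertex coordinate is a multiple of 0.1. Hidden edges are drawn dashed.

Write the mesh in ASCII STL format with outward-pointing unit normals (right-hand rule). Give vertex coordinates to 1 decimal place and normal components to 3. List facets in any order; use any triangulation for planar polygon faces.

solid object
 facet normal -0.760 -0.190 0.621
  outer loop
   vertex 0.7 1.4 1.4
   vertex 2.5 2.7 4.0
   vertex 0.2 3.4 1.4
  endloop
 endfacet
 facet normal -0.736 -0.244 0.631
  outer loop
   vertex 0.7 1.4 1.4
   vertex 2.7 0.8 3.5
   vertex 2.5 2.7 4.0
  endloop
 endfacet
 facet normal 0.657 0.633 -0.411
  outer loop
   vertex 1.9 1.7 1.5
   vertex 0.2 3.4 1.4
   vertex 2.5 2.7 4.0
  endloop
 endfacet
 facet normal 0.939 0.177 -0.296
  outer loop
   vertex 1.9 1.7 1.5
   vertex 2.5 2.7 4.0
   vertex 2.7 0.8 3.5
  endloop
 endfacet
 facet normal 0.078 0.020 -0.997
  outer loop
   vertex 1.9 1.7 1.5
   vertex 0.7 1.4 1.4
   vertex 0.2 3.4 1.4
  endloop
 endfacet
 facet normal 0.250 -0.842 -0.479
  outer loop
   vertex 1.9 1.7 1.5
   vertex 2.7 0.8 3.5
   vertex 0.7 1.4 1.4
  endloop
 endfacet
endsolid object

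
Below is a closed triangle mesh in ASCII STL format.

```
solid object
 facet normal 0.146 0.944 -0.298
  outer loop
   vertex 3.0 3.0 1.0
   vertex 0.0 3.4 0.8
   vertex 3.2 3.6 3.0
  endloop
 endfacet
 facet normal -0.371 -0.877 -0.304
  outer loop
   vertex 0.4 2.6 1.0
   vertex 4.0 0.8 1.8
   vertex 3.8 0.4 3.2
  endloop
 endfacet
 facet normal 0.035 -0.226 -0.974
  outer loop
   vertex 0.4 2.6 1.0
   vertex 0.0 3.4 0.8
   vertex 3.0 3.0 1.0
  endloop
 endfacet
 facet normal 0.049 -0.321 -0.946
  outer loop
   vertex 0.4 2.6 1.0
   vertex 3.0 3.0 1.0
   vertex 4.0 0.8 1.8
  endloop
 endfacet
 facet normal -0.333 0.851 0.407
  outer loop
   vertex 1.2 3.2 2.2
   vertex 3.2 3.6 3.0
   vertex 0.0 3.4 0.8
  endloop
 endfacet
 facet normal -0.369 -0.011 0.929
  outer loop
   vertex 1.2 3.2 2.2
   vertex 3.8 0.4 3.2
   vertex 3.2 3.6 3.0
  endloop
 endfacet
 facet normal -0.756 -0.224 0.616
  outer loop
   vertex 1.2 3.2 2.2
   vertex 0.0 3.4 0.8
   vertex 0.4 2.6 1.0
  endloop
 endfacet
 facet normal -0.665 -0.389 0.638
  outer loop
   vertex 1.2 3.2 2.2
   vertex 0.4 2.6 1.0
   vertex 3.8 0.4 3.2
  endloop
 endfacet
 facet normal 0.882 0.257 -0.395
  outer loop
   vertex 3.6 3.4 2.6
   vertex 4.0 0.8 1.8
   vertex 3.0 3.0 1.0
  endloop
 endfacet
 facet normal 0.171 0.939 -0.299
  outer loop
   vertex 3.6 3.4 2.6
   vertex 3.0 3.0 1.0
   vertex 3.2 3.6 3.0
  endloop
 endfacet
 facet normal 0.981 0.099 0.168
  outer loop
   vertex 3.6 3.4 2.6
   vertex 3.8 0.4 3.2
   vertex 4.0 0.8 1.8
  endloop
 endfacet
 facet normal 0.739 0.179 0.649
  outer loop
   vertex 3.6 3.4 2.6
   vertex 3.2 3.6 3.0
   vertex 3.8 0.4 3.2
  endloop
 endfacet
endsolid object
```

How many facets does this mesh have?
12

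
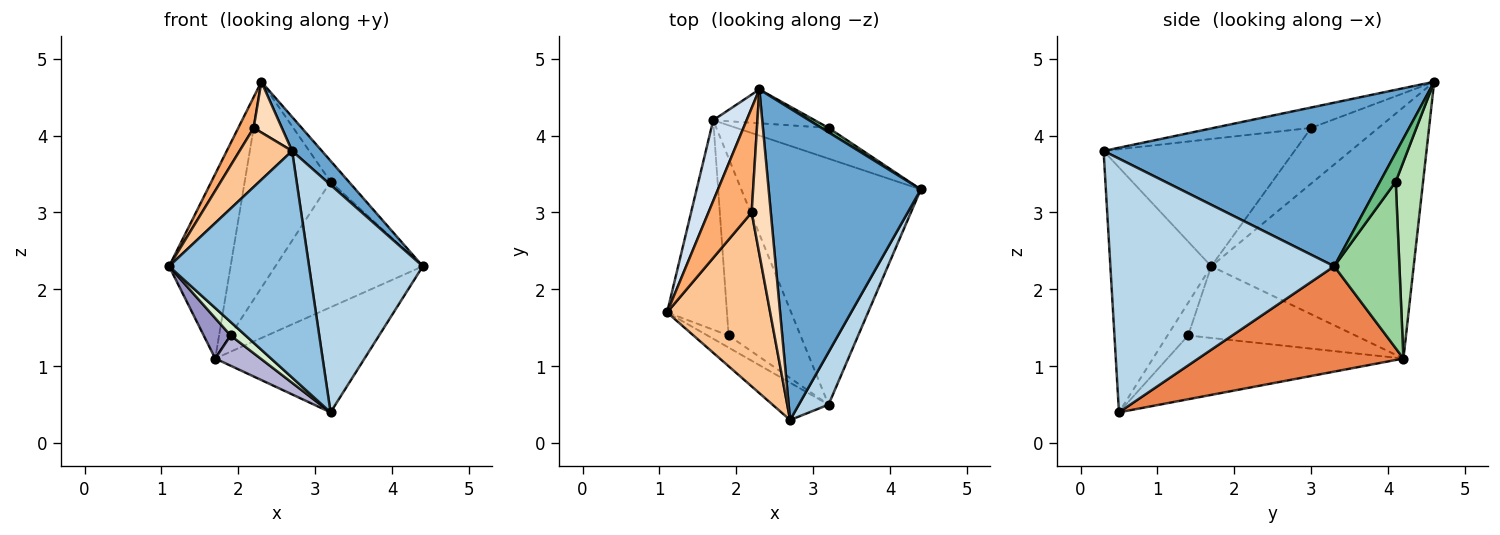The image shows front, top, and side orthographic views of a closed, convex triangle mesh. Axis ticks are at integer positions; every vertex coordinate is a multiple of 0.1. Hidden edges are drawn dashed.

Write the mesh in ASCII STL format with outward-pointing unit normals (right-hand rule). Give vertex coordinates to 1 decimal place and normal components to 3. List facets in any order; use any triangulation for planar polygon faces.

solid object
 facet normal 0.730 -0.074 0.679
  outer loop
   vertex 2.7 0.3 3.8
   vertex 4.4 3.3 2.3
   vertex 2.3 4.6 4.7
  endloop
 endfacet
 facet normal -0.579 -0.804 -0.133
  outer loop
   vertex 3.2 0.5 0.4
   vertex 2.7 0.3 3.8
   vertex 1.1 1.7 2.3
  endloop
 endfacet
 facet normal 0.887 -0.451 0.104
  outer loop
   vertex 3.2 0.5 0.4
   vertex 4.4 3.3 2.3
   vertex 2.7 0.3 3.8
  endloop
 endfacet
 facet normal -0.949 0.288 0.126
  outer loop
   vertex 1.7 4.2 1.1
   vertex 1.1 1.7 2.3
   vertex 2.3 4.6 4.7
  endloop
 endfacet
 facet normal 0.475 0.346 -0.809
  outer loop
   vertex 1.7 4.2 1.1
   vertex 4.4 3.3 2.3
   vertex 3.2 0.5 0.4
  endloop
 endfacet
 facet normal -0.777 -0.178 0.603
  outer loop
   vertex 2.2 3.0 4.1
   vertex 2.3 4.6 4.7
   vertex 1.1 1.7 2.3
  endloop
 endfacet
 facet normal -0.760 -0.209 0.615
  outer loop
   vertex 2.2 3.0 4.1
   vertex 1.1 1.7 2.3
   vertex 2.7 0.3 3.8
  endloop
 endfacet
 facet normal -0.713 -0.207 0.670
  outer loop
   vertex 2.2 3.0 4.1
   vertex 2.7 0.3 3.8
   vertex 2.3 4.6 4.7
  endloop
 endfacet
 facet normal 0.644 0.749 0.158
  outer loop
   vertex 3.2 4.1 3.4
   vertex 2.3 4.6 4.7
   vertex 4.4 3.3 2.3
  endloop
 endfacet
 facet normal 0.395 0.892 -0.219
  outer loop
   vertex 3.2 4.1 3.4
   vertex 4.4 3.3 2.3
   vertex 1.7 4.2 1.1
  endloop
 endfacet
 facet normal 0.300 0.941 -0.155
  outer loop
   vertex 3.2 4.1 3.4
   vertex 1.7 4.2 1.1
   vertex 2.3 4.6 4.7
  endloop
 endfacet
 facet normal -0.717 -0.520 -0.464
  outer loop
   vertex 1.9 1.4 1.4
   vertex 3.2 0.5 0.4
   vertex 1.1 1.7 2.3
  endloop
 endfacet
 facet normal -0.762 -0.123 -0.636
  outer loop
   vertex 1.9 1.4 1.4
   vertex 1.1 1.7 2.3
   vertex 1.7 4.2 1.1
  endloop
 endfacet
 facet normal -0.658 -0.127 -0.742
  outer loop
   vertex 1.9 1.4 1.4
   vertex 1.7 4.2 1.1
   vertex 3.2 0.5 0.4
  endloop
 endfacet
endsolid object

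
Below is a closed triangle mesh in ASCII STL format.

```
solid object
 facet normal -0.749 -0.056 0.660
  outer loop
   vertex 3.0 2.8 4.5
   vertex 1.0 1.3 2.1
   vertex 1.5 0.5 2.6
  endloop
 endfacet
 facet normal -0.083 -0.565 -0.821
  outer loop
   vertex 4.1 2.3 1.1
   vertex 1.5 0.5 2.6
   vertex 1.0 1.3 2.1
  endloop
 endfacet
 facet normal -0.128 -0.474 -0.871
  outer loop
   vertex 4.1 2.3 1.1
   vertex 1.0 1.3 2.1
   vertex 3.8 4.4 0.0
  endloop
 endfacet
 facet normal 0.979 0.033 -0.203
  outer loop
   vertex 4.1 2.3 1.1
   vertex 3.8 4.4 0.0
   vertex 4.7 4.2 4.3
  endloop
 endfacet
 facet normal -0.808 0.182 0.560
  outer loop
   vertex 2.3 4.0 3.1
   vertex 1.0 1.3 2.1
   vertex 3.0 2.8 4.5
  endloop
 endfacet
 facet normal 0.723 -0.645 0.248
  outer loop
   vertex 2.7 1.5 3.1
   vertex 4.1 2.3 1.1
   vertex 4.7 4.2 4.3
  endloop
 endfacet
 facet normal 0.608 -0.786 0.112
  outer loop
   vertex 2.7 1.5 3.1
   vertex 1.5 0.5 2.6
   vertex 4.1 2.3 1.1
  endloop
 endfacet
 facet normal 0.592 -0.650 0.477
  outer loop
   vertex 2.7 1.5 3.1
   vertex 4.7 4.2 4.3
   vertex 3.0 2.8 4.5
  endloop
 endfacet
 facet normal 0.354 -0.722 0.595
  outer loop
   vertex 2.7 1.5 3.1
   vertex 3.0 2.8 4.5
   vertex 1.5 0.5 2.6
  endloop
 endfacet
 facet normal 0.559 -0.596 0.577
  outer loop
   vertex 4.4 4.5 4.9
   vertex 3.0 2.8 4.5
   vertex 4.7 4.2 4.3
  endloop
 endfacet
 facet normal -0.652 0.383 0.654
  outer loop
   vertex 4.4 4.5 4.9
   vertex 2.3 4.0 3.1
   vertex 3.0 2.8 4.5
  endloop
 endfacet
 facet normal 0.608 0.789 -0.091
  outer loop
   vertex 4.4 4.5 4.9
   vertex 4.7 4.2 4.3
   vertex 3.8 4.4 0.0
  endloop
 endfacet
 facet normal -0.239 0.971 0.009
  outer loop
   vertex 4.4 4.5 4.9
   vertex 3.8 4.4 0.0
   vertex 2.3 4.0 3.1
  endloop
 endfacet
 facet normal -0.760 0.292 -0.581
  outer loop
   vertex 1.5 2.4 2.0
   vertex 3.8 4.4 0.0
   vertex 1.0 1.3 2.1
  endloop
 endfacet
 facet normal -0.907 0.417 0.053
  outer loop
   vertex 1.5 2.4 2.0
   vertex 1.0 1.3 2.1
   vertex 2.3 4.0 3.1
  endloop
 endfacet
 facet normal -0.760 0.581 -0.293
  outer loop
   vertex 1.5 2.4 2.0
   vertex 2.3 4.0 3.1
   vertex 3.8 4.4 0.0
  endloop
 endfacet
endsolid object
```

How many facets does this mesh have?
16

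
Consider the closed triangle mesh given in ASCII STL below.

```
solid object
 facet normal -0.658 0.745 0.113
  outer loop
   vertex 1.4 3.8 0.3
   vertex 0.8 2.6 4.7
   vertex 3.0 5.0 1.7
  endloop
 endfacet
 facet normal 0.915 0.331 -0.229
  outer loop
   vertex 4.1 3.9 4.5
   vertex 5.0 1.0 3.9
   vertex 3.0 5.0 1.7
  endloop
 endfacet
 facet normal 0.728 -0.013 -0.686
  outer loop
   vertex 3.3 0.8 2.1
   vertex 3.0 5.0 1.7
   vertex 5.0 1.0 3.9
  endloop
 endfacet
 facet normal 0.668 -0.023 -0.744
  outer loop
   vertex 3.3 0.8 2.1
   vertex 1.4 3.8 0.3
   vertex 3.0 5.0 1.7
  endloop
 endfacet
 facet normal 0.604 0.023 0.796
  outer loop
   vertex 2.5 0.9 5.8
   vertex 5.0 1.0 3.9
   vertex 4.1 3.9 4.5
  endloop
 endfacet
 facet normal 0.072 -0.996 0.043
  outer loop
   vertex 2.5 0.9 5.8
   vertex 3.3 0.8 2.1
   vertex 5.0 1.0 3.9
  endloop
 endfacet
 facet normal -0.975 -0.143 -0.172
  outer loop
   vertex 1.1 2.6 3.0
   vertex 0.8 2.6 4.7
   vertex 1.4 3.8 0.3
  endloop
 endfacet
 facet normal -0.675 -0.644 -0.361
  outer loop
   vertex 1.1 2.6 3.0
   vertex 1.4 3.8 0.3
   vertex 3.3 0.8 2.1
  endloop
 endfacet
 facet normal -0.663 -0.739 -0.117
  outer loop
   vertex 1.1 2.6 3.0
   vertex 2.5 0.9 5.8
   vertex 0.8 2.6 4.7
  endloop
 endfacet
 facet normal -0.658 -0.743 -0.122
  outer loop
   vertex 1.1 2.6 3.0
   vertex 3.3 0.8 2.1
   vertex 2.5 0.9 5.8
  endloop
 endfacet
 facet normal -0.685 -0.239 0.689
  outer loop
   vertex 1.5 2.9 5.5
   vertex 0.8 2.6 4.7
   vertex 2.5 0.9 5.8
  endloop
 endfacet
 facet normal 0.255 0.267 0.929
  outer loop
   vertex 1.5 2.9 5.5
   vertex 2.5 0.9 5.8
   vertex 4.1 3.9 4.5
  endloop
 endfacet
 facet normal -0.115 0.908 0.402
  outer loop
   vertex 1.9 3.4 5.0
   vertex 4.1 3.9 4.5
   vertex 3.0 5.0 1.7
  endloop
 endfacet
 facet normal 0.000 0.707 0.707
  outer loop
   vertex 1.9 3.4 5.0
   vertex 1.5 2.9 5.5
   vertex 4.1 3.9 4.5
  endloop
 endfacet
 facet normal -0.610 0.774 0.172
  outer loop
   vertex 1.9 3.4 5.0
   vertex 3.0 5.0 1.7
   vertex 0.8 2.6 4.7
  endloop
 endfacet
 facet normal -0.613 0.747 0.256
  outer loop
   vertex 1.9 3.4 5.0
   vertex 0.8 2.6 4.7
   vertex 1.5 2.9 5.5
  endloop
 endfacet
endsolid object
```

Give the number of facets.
16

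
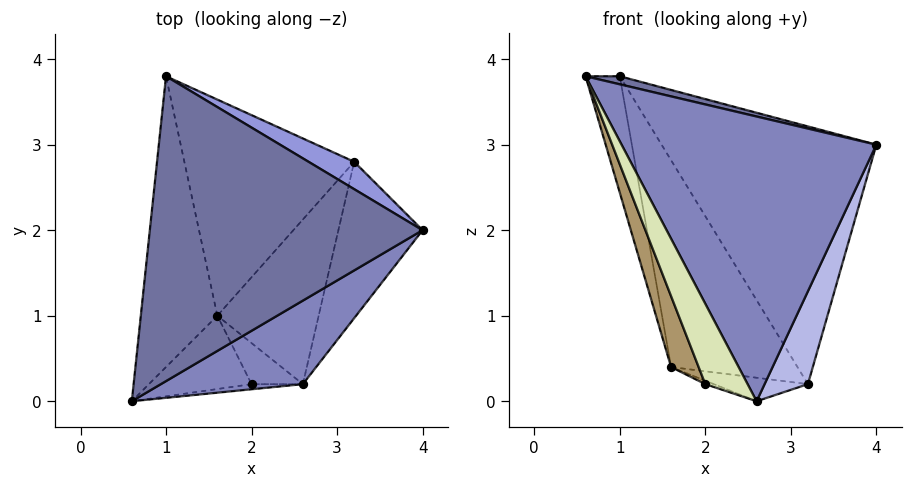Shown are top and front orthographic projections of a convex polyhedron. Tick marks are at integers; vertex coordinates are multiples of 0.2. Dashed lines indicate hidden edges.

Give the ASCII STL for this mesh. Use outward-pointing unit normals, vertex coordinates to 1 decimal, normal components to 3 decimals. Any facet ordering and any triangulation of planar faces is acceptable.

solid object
 facet normal 0.243 -0.026 0.970
  outer loop
   vertex 1.0 3.8 3.8
   vertex 0.6 0.0 3.8
   vertex 4.0 2.0 3.0
  endloop
 endfacet
 facet normal 0.533 -0.812 0.238
  outer loop
   vertex 2.6 0.2 0.0
   vertex 4.0 2.0 3.0
   vertex 0.6 0.0 3.8
  endloop
 endfacet
 facet normal 0.530 0.843 0.090
  outer loop
   vertex 3.2 2.8 0.2
   vertex 1.0 3.8 3.8
   vertex 4.0 2.0 3.0
  endloop
 endfacet
 facet normal 0.928 -0.190 -0.319
  outer loop
   vertex 3.2 2.8 0.2
   vertex 4.0 2.0 3.0
   vertex 2.6 0.2 0.0
  endloop
 endfacet
 facet normal -0.962 0.101 -0.253
  outer loop
   vertex 1.6 1.0 0.4
   vertex 0.6 0.0 3.8
   vertex 1.0 3.8 3.8
  endloop
 endfacet
 facet normal -0.656 0.522 -0.546
  outer loop
   vertex 1.6 1.0 0.4
   vertex 1.0 3.8 3.8
   vertex 3.2 2.8 0.2
  endloop
 endfacet
 facet normal -0.272 0.136 -0.953
  outer loop
   vertex 1.6 1.0 0.4
   vertex 3.2 2.8 0.2
   vertex 2.6 0.2 0.0
  endloop
 endfacet
 facet normal -0.021 -0.998 -0.064
  outer loop
   vertex 2.0 0.2 0.2
   vertex 2.6 0.2 0.0
   vertex 0.6 0.0 3.8
  endloop
 endfacet
 facet normal -0.868 -0.345 -0.357
  outer loop
   vertex 2.0 0.2 0.2
   vertex 0.6 0.0 3.8
   vertex 1.6 1.0 0.4
  endloop
 endfacet
 facet normal -0.315 0.079 -0.946
  outer loop
   vertex 2.0 0.2 0.2
   vertex 1.6 1.0 0.4
   vertex 2.6 0.2 0.0
  endloop
 endfacet
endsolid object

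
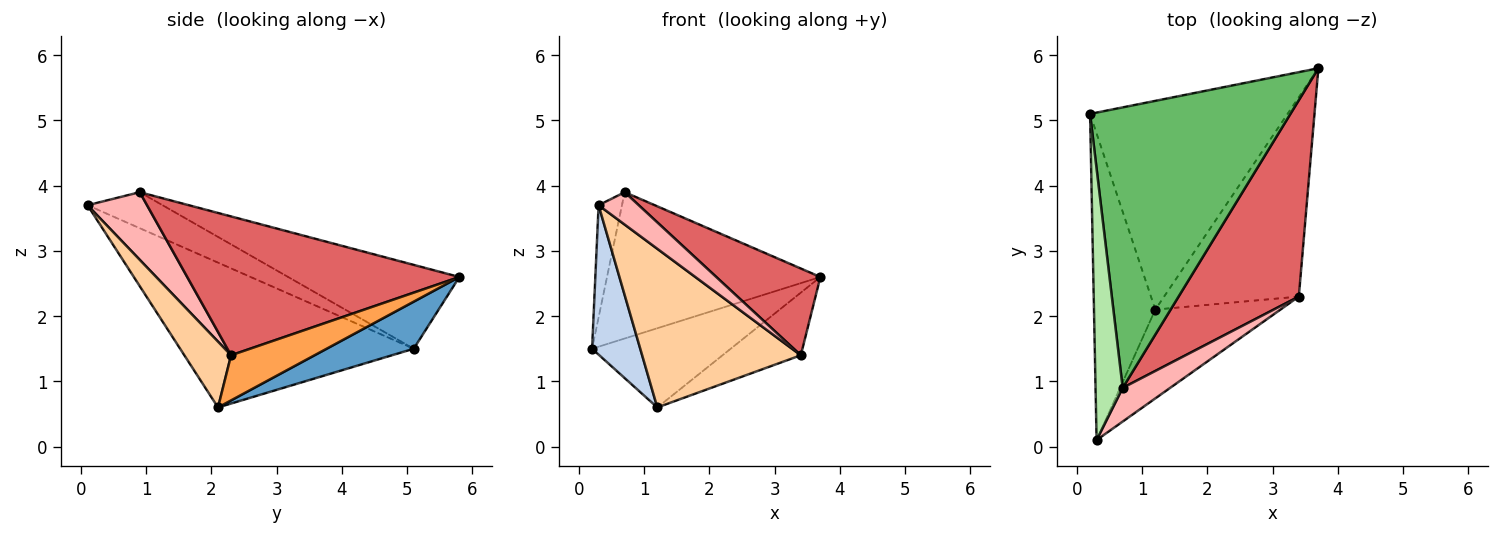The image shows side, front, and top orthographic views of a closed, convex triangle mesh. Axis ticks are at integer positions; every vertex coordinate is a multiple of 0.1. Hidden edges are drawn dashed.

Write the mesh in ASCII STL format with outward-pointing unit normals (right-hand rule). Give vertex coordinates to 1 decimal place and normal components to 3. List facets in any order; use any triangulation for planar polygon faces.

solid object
 facet normal 0.218 0.346 -0.913
  outer loop
   vertex 1.2 2.1 0.6
   vertex 0.2 5.1 1.5
   vertex 3.7 5.8 2.6
  endloop
 endfacet
 facet normal -0.905 -0.187 -0.383
  outer loop
   vertex 1.2 2.1 0.6
   vertex 0.3 0.1 3.7
   vertex 0.2 5.1 1.5
  endloop
 endfacet
 facet normal 0.304 0.285 -0.909
  outer loop
   vertex 3.4 2.3 1.4
   vertex 1.2 2.1 0.6
   vertex 3.7 5.8 2.6
  endloop
 endfacet
 facet normal 0.249 -0.845 -0.473
  outer loop
   vertex 3.4 2.3 1.4
   vertex 0.3 0.1 3.7
   vertex 1.2 2.1 0.6
  endloop
 endfacet
 facet normal -0.348 0.434 0.831
  outer loop
   vertex 0.7 0.9 3.9
   vertex 3.7 5.8 2.6
   vertex 0.2 5.1 1.5
  endloop
 endfacet
 facet normal -0.775 0.241 0.584
  outer loop
   vertex 0.7 0.9 3.9
   vertex 0.2 5.1 1.5
   vertex 0.3 0.1 3.7
  endloop
 endfacet
 facet normal 0.726 -0.278 0.629
  outer loop
   vertex 0.7 0.9 3.9
   vertex 3.4 2.3 1.4
   vertex 3.7 5.8 2.6
  endloop
 endfacet
 facet normal 0.716 -0.484 0.503
  outer loop
   vertex 0.7 0.9 3.9
   vertex 0.3 0.1 3.7
   vertex 3.4 2.3 1.4
  endloop
 endfacet
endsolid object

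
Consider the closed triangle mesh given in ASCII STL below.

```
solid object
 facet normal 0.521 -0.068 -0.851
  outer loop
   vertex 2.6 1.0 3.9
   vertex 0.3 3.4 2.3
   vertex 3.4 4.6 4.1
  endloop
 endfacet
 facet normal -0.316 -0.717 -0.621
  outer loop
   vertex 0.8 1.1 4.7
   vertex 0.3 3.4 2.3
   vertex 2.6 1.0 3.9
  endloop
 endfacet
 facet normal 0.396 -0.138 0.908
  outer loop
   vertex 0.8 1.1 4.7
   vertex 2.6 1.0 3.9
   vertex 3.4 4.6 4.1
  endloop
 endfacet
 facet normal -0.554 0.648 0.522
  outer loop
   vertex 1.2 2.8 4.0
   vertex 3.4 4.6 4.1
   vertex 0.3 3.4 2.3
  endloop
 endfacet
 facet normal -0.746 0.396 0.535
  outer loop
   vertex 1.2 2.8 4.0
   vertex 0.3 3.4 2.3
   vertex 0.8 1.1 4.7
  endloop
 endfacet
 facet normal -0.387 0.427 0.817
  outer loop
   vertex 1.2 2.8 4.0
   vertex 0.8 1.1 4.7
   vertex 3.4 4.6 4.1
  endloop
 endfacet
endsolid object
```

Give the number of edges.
9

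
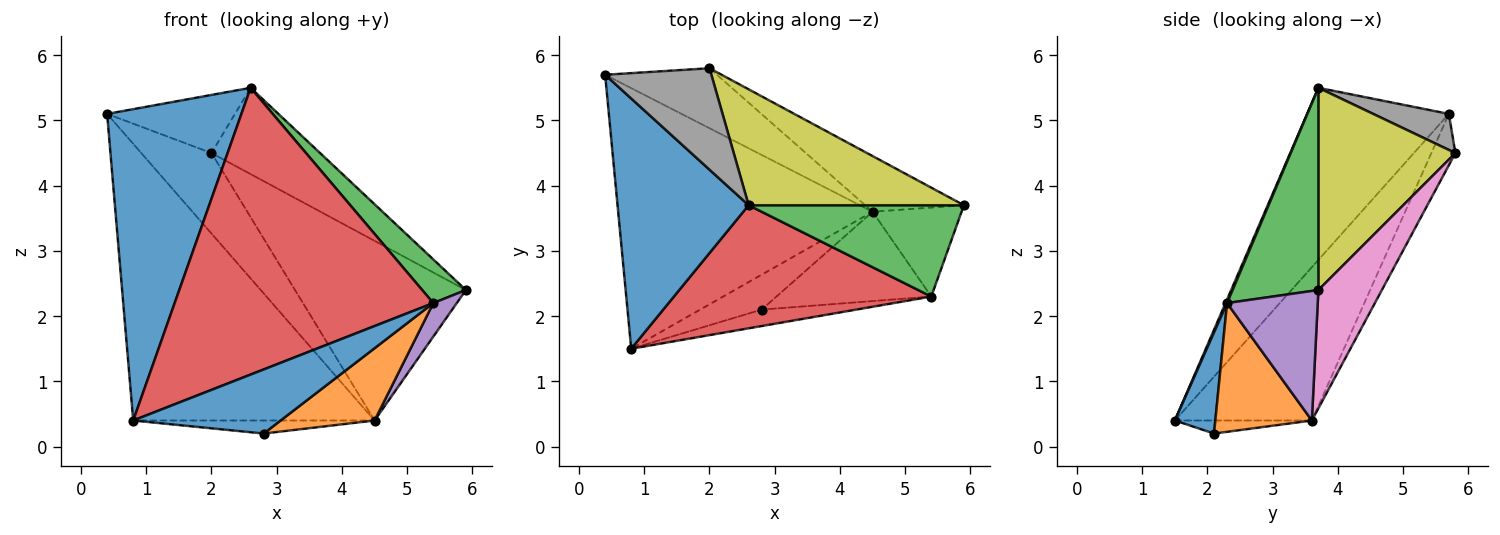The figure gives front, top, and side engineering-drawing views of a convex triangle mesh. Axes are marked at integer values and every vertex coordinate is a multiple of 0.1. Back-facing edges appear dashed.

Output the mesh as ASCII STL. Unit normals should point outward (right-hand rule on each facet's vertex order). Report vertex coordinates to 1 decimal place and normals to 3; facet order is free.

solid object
 facet normal -0.635 -0.602 0.484
  outer loop
   vertex 2.6 3.7 5.5
   vertex 0.4 5.7 5.1
   vertex 0.8 1.5 0.4
  endloop
 endfacet
 facet normal -0.382 0.673 -0.634
  outer loop
   vertex 4.5 3.6 0.4
   vertex 0.8 1.5 0.4
   vertex 0.4 5.7 5.1
  endloop
 endfacet
 facet normal 0.647 -0.329 0.688
  outer loop
   vertex 5.4 2.3 2.2
   vertex 5.9 3.7 2.4
   vertex 2.6 3.7 5.5
  endloop
 endfacet
 facet normal 0.005 -0.919 0.394
  outer loop
   vertex 5.4 2.3 2.2
   vertex 2.6 3.7 5.5
   vertex 0.8 1.5 0.4
  endloop
 endfacet
 facet normal 0.806 -0.209 -0.554
  outer loop
   vertex 5.4 2.3 2.2
   vertex 4.5 3.6 0.4
   vertex 5.9 3.7 2.4
  endloop
 endfacet
 facet normal -0.264 0.773 -0.576
  outer loop
   vertex 2.0 5.8 4.5
   vertex 4.5 3.6 0.4
   vertex 0.4 5.7 5.1
  endloop
 endfacet
 facet normal 0.334 0.900 -0.279
  outer loop
   vertex 2.0 5.8 4.5
   vertex 5.9 3.7 2.4
   vertex 4.5 3.6 0.4
  endloop
 endfacet
 facet normal 0.282 0.477 0.832
  outer loop
   vertex 2.0 5.8 4.5
   vertex 0.4 5.7 5.1
   vertex 2.6 3.7 5.5
  endloop
 endfacet
 facet normal 0.602 0.477 0.641
  outer loop
   vertex 2.0 5.8 4.5
   vertex 2.6 3.7 5.5
   vertex 5.9 3.7 2.4
  endloop
 endfacet
 facet normal -0.195 0.343 -0.919
  outer loop
   vertex 2.8 2.1 0.2
   vertex 0.8 1.5 0.4
   vertex 4.5 3.6 0.4
  endloop
 endfacet
 facet normal 0.257 -0.936 -0.240
  outer loop
   vertex 2.8 2.1 0.2
   vertex 5.4 2.3 2.2
   vertex 0.8 1.5 0.4
  endloop
 endfacet
 facet normal 0.543 -0.528 -0.653
  outer loop
   vertex 2.8 2.1 0.2
   vertex 4.5 3.6 0.4
   vertex 5.4 2.3 2.2
  endloop
 endfacet
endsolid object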